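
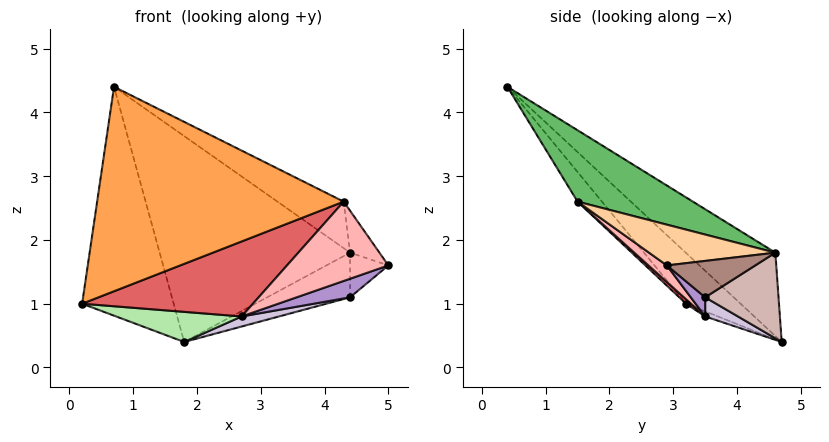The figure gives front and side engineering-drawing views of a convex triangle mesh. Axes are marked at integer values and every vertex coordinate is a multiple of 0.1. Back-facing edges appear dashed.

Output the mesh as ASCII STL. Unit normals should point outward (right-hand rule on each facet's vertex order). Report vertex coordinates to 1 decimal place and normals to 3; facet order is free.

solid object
 facet normal -0.403 0.676 0.616
  outer loop
   vertex 1.8 4.7 0.4
   vertex 0.2 3.2 1.0
   vertex 0.7 0.4 4.4
  endloop
 endfacet
 facet normal -0.324 0.688 0.650
  outer loop
   vertex 4.4 4.6 1.8
   vertex 1.8 4.7 0.4
   vertex 0.7 0.4 4.4
  endloop
 endfacet
 facet normal -0.077 -0.775 -0.627
  outer loop
   vertex 4.3 1.5 2.6
   vertex 0.7 0.4 4.4
   vertex 0.2 3.2 1.0
  endloop
 endfacet
 facet normal 0.689 0.160 0.707
  outer loop
   vertex 4.3 1.5 2.6
   vertex 5.0 2.9 1.6
   vertex 4.4 4.6 1.8
  endloop
 endfacet
 facet normal 0.382 0.219 0.898
  outer loop
   vertex 4.3 1.5 2.6
   vertex 4.4 4.6 1.8
   vertex 0.7 0.4 4.4
  endloop
 endfacet
 facet normal -0.034 -0.339 -0.940
  outer loop
   vertex 2.7 3.5 0.8
   vertex 0.2 3.2 1.0
   vertex 1.8 4.7 0.4
  endloop
 endfacet
 facet normal 0.019 -0.660 -0.751
  outer loop
   vertex 2.7 3.5 0.8
   vertex 4.3 1.5 2.6
   vertex 0.2 3.2 1.0
  endloop
 endfacet
 facet normal 0.112 -0.614 -0.781
  outer loop
   vertex 2.7 3.5 0.8
   vertex 5.0 2.9 1.6
   vertex 4.3 1.5 2.6
  endloop
 endfacet
 facet normal 0.146 -0.543 -0.827
  outer loop
   vertex 4.4 3.5 1.1
   vertex 5.0 2.9 1.6
   vertex 2.7 3.5 0.8
  endloop
 endfacet
 facet normal 0.170 -0.194 -0.966
  outer loop
   vertex 4.4 3.5 1.1
   vertex 2.7 3.5 0.8
   vertex 1.8 4.7 0.4
  endloop
 endfacet
 facet normal 0.778 0.337 -0.530
  outer loop
   vertex 4.4 3.5 1.1
   vertex 4.4 4.6 1.8
   vertex 5.0 2.9 1.6
  endloop
 endfacet
 facet normal 0.429 0.485 -0.762
  outer loop
   vertex 4.4 3.5 1.1
   vertex 1.8 4.7 0.4
   vertex 4.4 4.6 1.8
  endloop
 endfacet
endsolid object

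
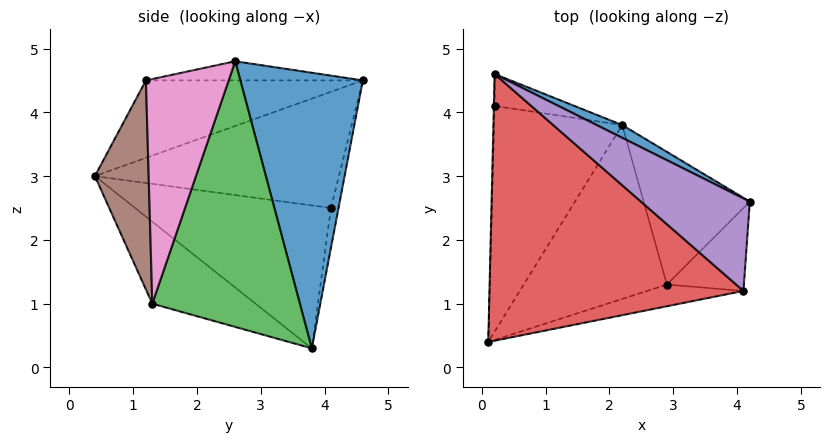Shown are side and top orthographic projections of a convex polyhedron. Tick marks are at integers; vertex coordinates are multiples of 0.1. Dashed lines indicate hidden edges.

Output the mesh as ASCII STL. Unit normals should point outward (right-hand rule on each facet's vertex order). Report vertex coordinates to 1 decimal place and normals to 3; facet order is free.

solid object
 facet normal 0.444 0.895 0.041
  outer loop
   vertex 2.2 3.8 0.3
   vertex 0.2 4.6 4.5
   vertex 4.2 2.6 4.8
  endloop
 endfacet
 facet normal -0.464 -0.357 -0.811
  outer loop
   vertex 2.9 1.3 1.0
   vertex 0.1 0.4 3.0
   vertex 2.2 3.8 0.3
  endloop
 endfacet
 facet normal 0.917 0.154 -0.367
  outer loop
   vertex 2.9 1.3 1.0
   vertex 2.2 3.8 0.3
   vertex 4.2 2.6 4.8
  endloop
 endfacet
 facet normal -0.277 -0.317 0.907
  outer loop
   vertex 4.1 1.2 4.5
   vertex 0.2 4.6 4.5
   vertex 0.1 0.4 3.0
  endloop
 endfacet
 facet normal -0.170 -0.195 0.966
  outer loop
   vertex 4.1 1.2 4.5
   vertex 4.2 2.6 4.8
   vertex 0.2 4.6 4.5
  endloop
 endfacet
 facet normal 0.234 -0.966 -0.108
  outer loop
   vertex 4.1 1.2 4.5
   vertex 0.1 0.4 3.0
   vertex 2.9 1.3 1.0
  endloop
 endfacet
 facet normal 0.946 0.002 -0.324
  outer loop
   vertex 4.1 1.2 4.5
   vertex 2.9 1.3 1.0
   vertex 4.2 2.6 4.8
  endloop
 endfacet
 facet normal -1.000 0.026 -0.007
  outer loop
   vertex 0.2 4.1 2.5
   vertex 0.1 0.4 3.0
   vertex 0.2 4.6 4.5
  endloop
 endfacet
 facet normal -0.743 -0.070 -0.666
  outer loop
   vertex 0.2 4.1 2.5
   vertex 2.2 3.8 0.3
   vertex 0.1 0.4 3.0
  endloop
 endfacet
 facet normal -0.120 0.963 -0.241
  outer loop
   vertex 0.2 4.1 2.5
   vertex 0.2 4.6 4.5
   vertex 2.2 3.8 0.3
  endloop
 endfacet
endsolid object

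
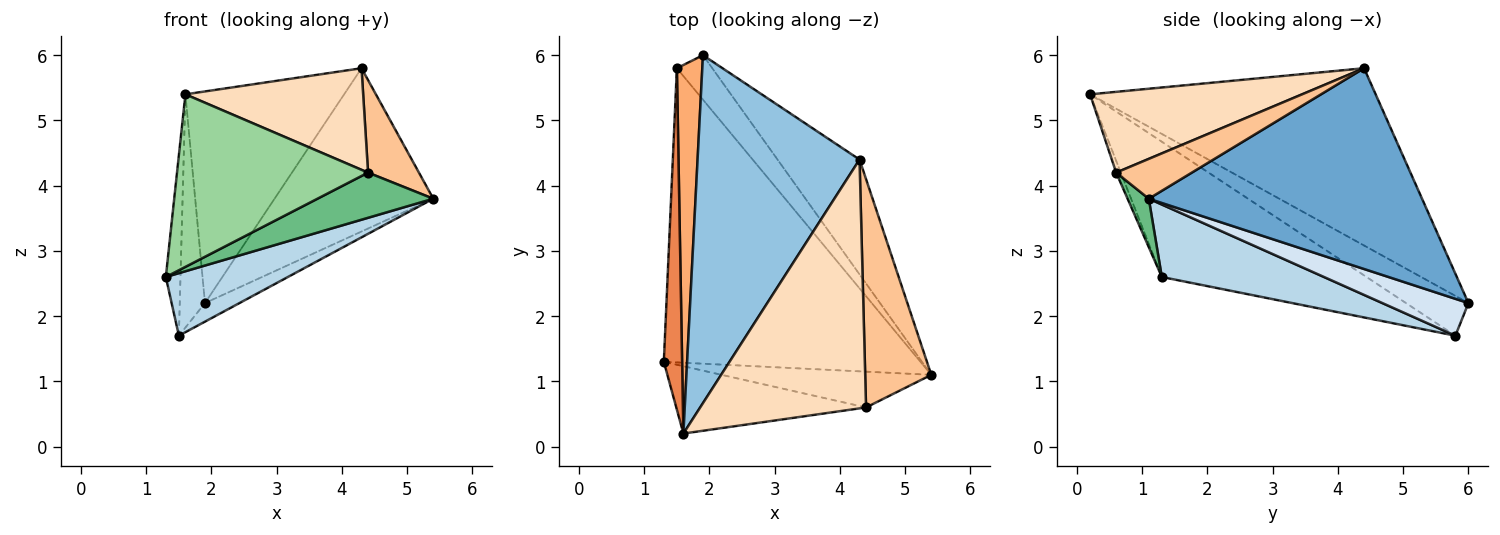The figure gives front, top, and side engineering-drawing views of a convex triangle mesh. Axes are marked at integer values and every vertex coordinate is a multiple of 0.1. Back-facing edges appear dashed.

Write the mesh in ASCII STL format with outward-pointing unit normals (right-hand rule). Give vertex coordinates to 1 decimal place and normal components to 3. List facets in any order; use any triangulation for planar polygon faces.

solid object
 facet normal 0.815 0.474 -0.333
  outer loop
   vertex 4.3 4.4 5.8
   vertex 5.4 1.1 3.8
   vertex 1.9 6.0 2.2
  endloop
 endfacet
 facet normal -0.683 0.380 0.624
  outer loop
   vertex 1.6 0.2 5.4
   vertex 4.3 4.4 5.8
   vertex 1.9 6.0 2.2
  endloop
 endfacet
 facet normal 0.266 -0.200 -0.943
  outer loop
   vertex 1.5 5.8 1.7
   vertex 5.4 1.1 3.8
   vertex 1.3 1.3 2.6
  endloop
 endfacet
 facet normal 0.693 0.278 -0.665
  outer loop
   vertex 1.5 5.8 1.7
   vertex 1.9 6.0 2.2
   vertex 5.4 1.1 3.8
  endloop
 endfacet
 facet normal -0.989 0.071 0.134
  outer loop
   vertex 1.5 5.8 1.7
   vertex 1.3 1.3 2.6
   vertex 1.6 0.2 5.4
  endloop
 endfacet
 facet normal -0.798 0.322 0.509
  outer loop
   vertex 1.5 5.8 1.7
   vertex 1.6 0.2 5.4
   vertex 1.9 6.0 2.2
  endloop
 endfacet
 facet normal 0.488 -0.328 0.809
  outer loop
   vertex 4.4 0.6 4.2
   vertex 5.4 1.1 3.8
   vertex 4.3 4.4 5.8
  endloop
 endfacet
 facet normal 0.411 -0.345 0.844
  outer loop
   vertex 4.4 0.6 4.2
   vertex 4.3 4.4 5.8
   vertex 1.6 0.2 5.4
  endloop
 endfacet
 facet normal 0.142 -0.776 -0.615
  outer loop
   vertex 4.4 0.6 4.2
   vertex 1.3 1.3 2.6
   vertex 5.4 1.1 3.8
  endloop
 endfacet
 facet normal -0.023 -0.931 -0.363
  outer loop
   vertex 4.4 0.6 4.2
   vertex 1.6 0.2 5.4
   vertex 1.3 1.3 2.6
  endloop
 endfacet
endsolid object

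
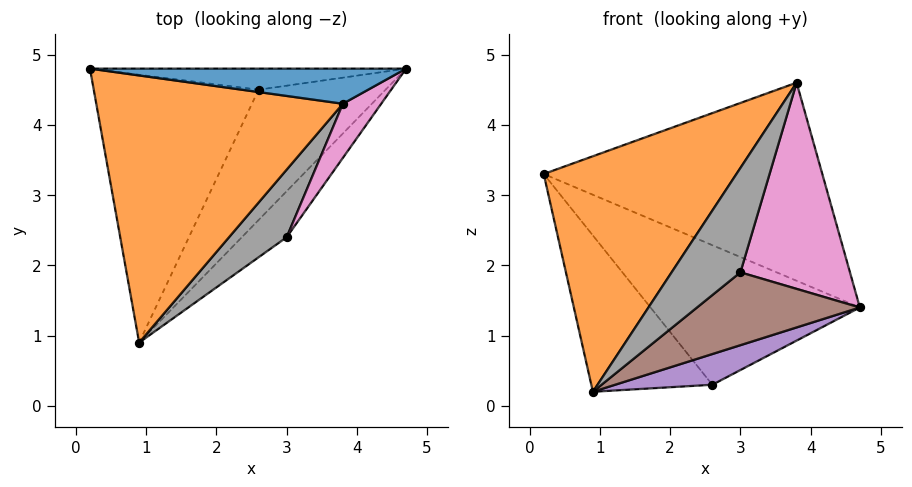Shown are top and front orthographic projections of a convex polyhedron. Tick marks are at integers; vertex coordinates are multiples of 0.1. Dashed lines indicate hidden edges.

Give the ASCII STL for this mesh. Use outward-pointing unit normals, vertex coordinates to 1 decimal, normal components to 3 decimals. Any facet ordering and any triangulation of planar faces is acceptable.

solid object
 facet normal 0.074 0.982 0.174
  outer loop
   vertex 3.8 4.3 4.6
   vertex 4.7 4.8 1.4
   vertex 0.2 4.8 3.3
  endloop
 endfacet
 facet normal -0.341 -0.622 0.705
  outer loop
   vertex 3.8 4.3 4.6
   vertex 0.2 4.8 3.3
   vertex 0.9 0.9 0.2
  endloop
 endfacet
 facet normal -0.063 0.987 -0.149
  outer loop
   vertex 2.6 4.5 0.3
   vertex 0.2 4.8 3.3
   vertex 4.7 4.8 1.4
  endloop
 endfacet
 facet normal -0.713 0.353 -0.606
  outer loop
   vertex 2.6 4.5 0.3
   vertex 0.9 0.9 0.2
   vertex 0.2 4.8 3.3
  endloop
 endfacet
 facet normal 0.477 -0.201 -0.856
  outer loop
   vertex 2.6 4.5 0.3
   vertex 4.7 4.8 1.4
   vertex 0.9 0.9 0.2
  endloop
 endfacet
 facet normal 0.720 -0.587 -0.371
  outer loop
   vertex 3.0 2.4 1.9
   vertex 0.9 0.9 0.2
   vertex 4.7 4.8 1.4
  endloop
 endfacet
 facet normal 0.821 -0.552 0.145
  outer loop
   vertex 3.0 2.4 1.9
   vertex 4.7 4.8 1.4
   vertex 3.8 4.3 4.6
  endloop
 endfacet
 facet normal 0.158 -0.829 0.537
  outer loop
   vertex 3.0 2.4 1.9
   vertex 3.8 4.3 4.6
   vertex 0.9 0.9 0.2
  endloop
 endfacet
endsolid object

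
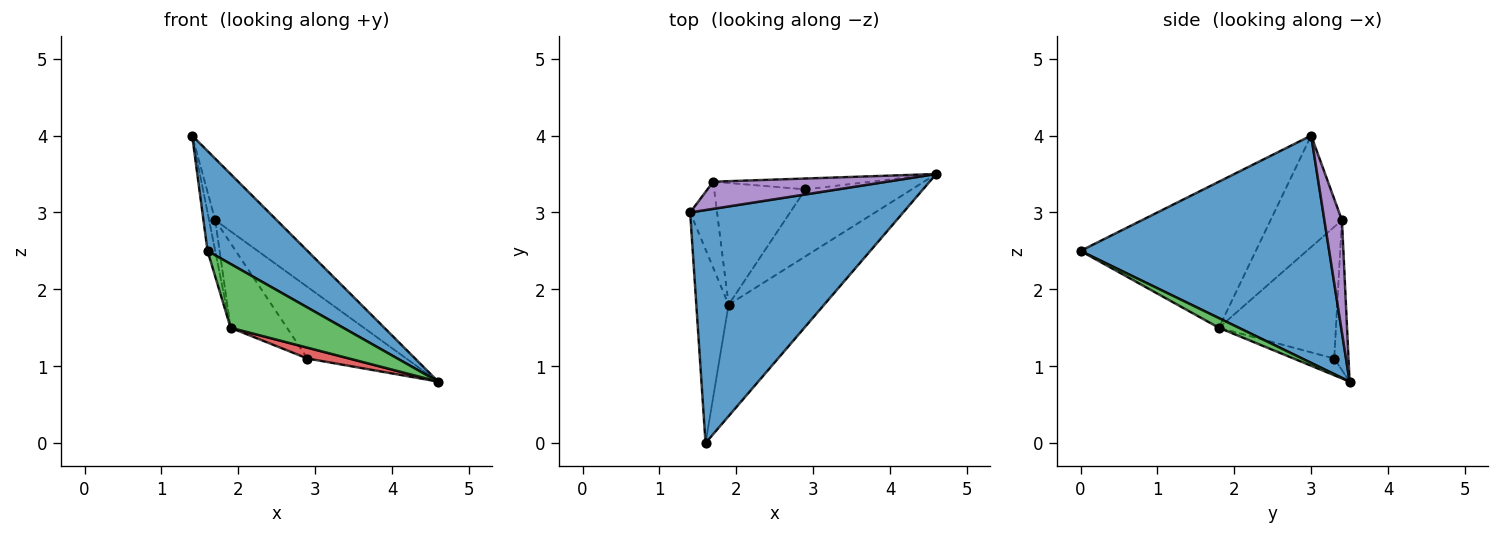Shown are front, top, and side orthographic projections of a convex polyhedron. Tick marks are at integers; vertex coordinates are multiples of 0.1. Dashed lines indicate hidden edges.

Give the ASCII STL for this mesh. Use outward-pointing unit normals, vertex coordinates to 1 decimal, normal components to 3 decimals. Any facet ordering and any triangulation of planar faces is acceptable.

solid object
 facet normal 0.700 -0.281 0.656
  outer loop
   vertex 1.6 0.0 2.5
   vertex 4.6 3.5 0.8
   vertex 1.4 3.0 4.0
  endloop
 endfacet
 facet normal -0.976 0.043 -0.216
  outer loop
   vertex 1.9 1.8 1.5
   vertex 1.6 0.0 2.5
   vertex 1.4 3.0 4.0
  endloop
 endfacet
 facet normal 0.087 -0.495 -0.865
  outer loop
   vertex 1.9 1.8 1.5
   vertex 4.6 3.5 0.8
   vertex 1.6 0.0 2.5
  endloop
 endfacet
 facet normal -0.154 -0.158 -0.975
  outer loop
   vertex 2.9 3.3 1.1
   vertex 4.6 3.5 0.8
   vertex 1.9 1.8 1.5
  endloop
 endfacet
 facet normal 0.252 0.885 0.391
  outer loop
   vertex 1.7 3.4 2.9
   vertex 1.4 3.0 4.0
   vertex 4.6 3.5 0.8
  endloop
 endfacet
 facet normal -0.141 0.979 -0.149
  outer loop
   vertex 1.7 3.4 2.9
   vertex 4.6 3.5 0.8
   vertex 2.9 3.3 1.1
  endloop
 endfacet
 facet normal -0.969 0.084 -0.234
  outer loop
   vertex 1.7 3.4 2.9
   vertex 1.9 1.8 1.5
   vertex 1.4 3.0 4.0
  endloop
 endfacet
 facet normal -0.764 0.368 -0.530
  outer loop
   vertex 1.7 3.4 2.9
   vertex 2.9 3.3 1.1
   vertex 1.9 1.8 1.5
  endloop
 endfacet
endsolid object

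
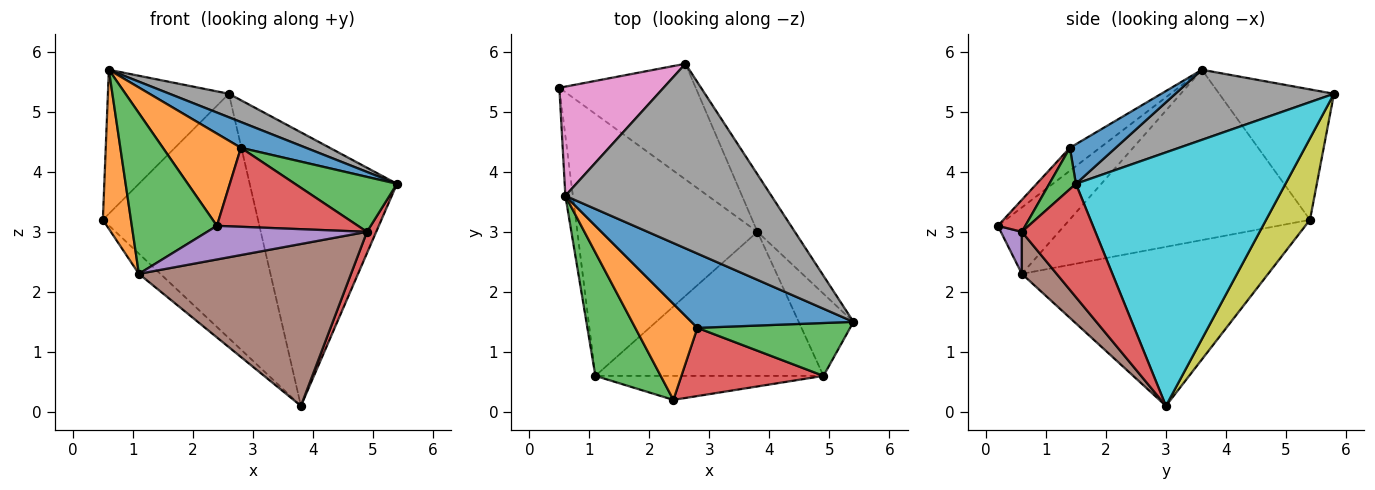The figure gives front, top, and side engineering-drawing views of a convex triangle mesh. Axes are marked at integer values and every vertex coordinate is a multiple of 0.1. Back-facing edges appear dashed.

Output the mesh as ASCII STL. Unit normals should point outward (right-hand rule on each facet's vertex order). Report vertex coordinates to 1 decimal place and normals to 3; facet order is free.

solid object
 facet normal -0.661 0.058 -0.748
  outer loop
   vertex 1.1 0.6 2.3
   vertex 0.5 5.4 3.2
   vertex 3.8 3.0 0.1
  endloop
 endfacet
 facet normal -0.992 -0.116 -0.044
  outer loop
   vertex 1.1 0.6 2.3
   vertex 0.6 3.6 5.7
   vertex 0.5 5.4 3.2
  endloop
 endfacet
 facet normal -0.526 -0.675 0.518
  outer loop
   vertex 1.1 0.6 2.3
   vertex 2.4 0.2 3.1
   vertex 0.6 3.6 5.7
  endloop
 endfacet
 facet normal 0.895 -0.113 -0.432
  outer loop
   vertex 4.9 0.6 3.0
   vertex 3.8 3.0 0.1
   vertex 5.4 1.5 3.8
  endloop
 endfacet
 facet normal 0.106 -0.809 -0.578
  outer loop
   vertex 4.9 0.6 3.0
   vertex 2.4 0.2 3.1
   vertex 1.1 0.6 2.3
  endloop
 endfacet
 facet normal 0.122 -0.742 -0.660
  outer loop
   vertex 4.9 0.6 3.0
   vertex 1.1 0.6 2.3
   vertex 3.8 3.0 0.1
  endloop
 endfacet
 facet normal -0.603 0.636 0.482
  outer loop
   vertex 2.6 5.8 5.3
   vertex 0.5 5.4 3.2
   vertex 0.6 3.6 5.7
  endloop
 endfacet
 facet normal 0.320 -0.120 0.940
  outer loop
   vertex 2.6 5.8 5.3
   vertex 0.6 3.6 5.7
   vertex 5.4 1.5 3.8
  endloop
 endfacet
 facet normal 0.248 0.876 -0.414
  outer loop
   vertex 2.6 5.8 5.3
   vertex 3.8 3.0 0.1
   vertex 0.5 5.4 3.2
  endloop
 endfacet
 facet normal 0.812 0.571 -0.120
  outer loop
   vertex 2.6 5.8 5.3
   vertex 5.4 1.5 3.8
   vertex 3.8 3.0 0.1
  endloop
 endfacet
 facet normal 0.225 -0.319 0.921
  outer loop
   vertex 2.8 1.4 4.4
   vertex 5.4 1.5 3.8
   vertex 0.6 3.6 5.7
  endloop
 endfacet
 facet normal -0.257 -0.669 0.697
  outer loop
   vertex 2.8 1.4 4.4
   vertex 0.6 3.6 5.7
   vertex 2.4 0.2 3.1
  endloop
 endfacet
 facet normal 0.184 -0.708 0.681
  outer loop
   vertex 2.8 1.4 4.4
   vertex 4.9 0.6 3.0
   vertex 5.4 1.5 3.8
  endloop
 endfacet
 facet normal 0.146 -0.749 0.646
  outer loop
   vertex 2.8 1.4 4.4
   vertex 2.4 0.2 3.1
   vertex 4.9 0.6 3.0
  endloop
 endfacet
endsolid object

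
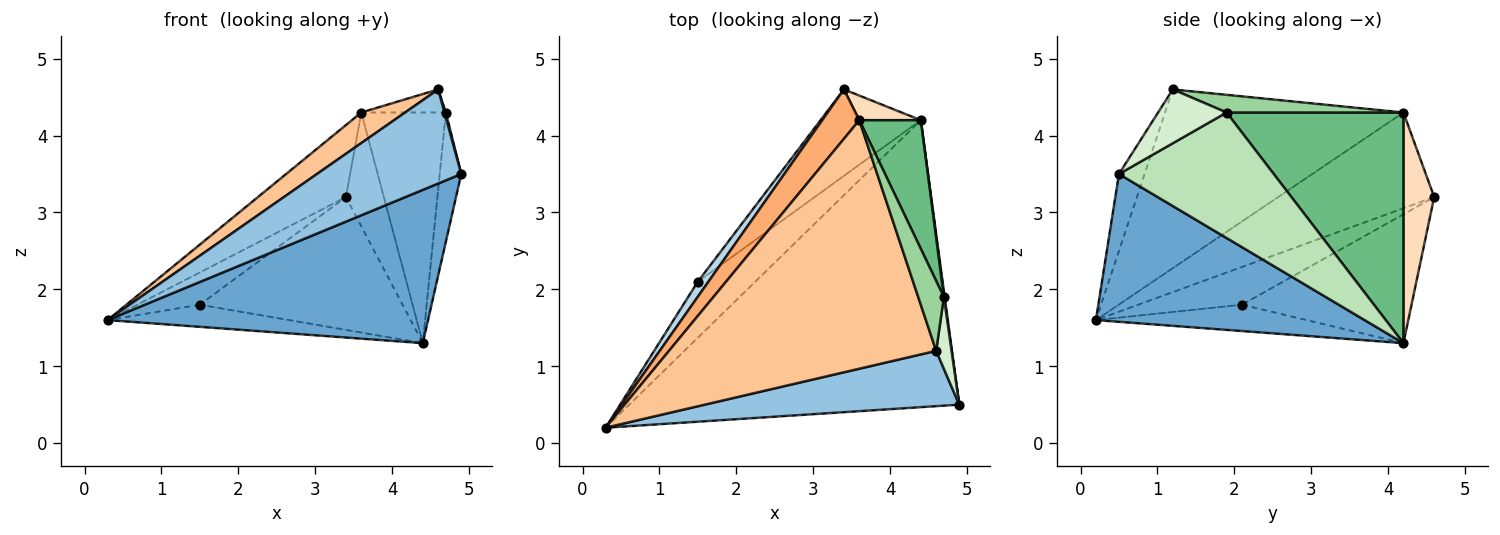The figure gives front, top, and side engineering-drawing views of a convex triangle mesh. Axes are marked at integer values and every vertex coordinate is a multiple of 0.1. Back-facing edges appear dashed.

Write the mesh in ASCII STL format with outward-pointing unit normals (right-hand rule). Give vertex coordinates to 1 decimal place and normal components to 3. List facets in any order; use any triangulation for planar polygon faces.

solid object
 facet normal 0.367 -0.438 -0.820
  outer loop
   vertex 4.4 4.2 1.3
   vertex 4.9 0.5 3.5
   vertex 0.3 0.2 1.6
  endloop
 endfacet
 facet normal -0.151 -0.852 0.501
  outer loop
   vertex 4.6 1.2 4.6
   vertex 0.3 0.2 1.6
   vertex 4.9 0.5 3.5
  endloop
 endfacet
 facet normal -0.833 0.501 0.235
  outer loop
   vertex 1.5 2.1 1.8
   vertex 0.3 0.2 1.6
   vertex 3.4 4.6 3.2
  endloop
 endfacet
 facet normal -0.392 0.338 -0.856
  outer loop
   vertex 1.5 2.1 1.8
   vertex 4.4 4.2 1.3
   vertex 0.3 0.2 1.6
  endloop
 endfacet
 facet normal -0.574 0.686 -0.447
  outer loop
   vertex 1.5 2.1 1.8
   vertex 3.4 4.6 3.2
   vertex 4.4 4.2 1.3
  endloop
 endfacet
 facet normal -0.825 0.465 0.319
  outer loop
   vertex 3.6 4.2 4.3
   vertex 3.4 4.6 3.2
   vertex 0.3 0.2 1.6
  endloop
 endfacet
 facet normal -0.553 -0.102 0.827
  outer loop
   vertex 3.6 4.2 4.3
   vertex 0.3 0.2 1.6
   vertex 4.6 1.2 4.6
  endloop
 endfacet
 facet normal 0.621 0.766 0.166
  outer loop
   vertex 3.6 4.2 4.3
   vertex 4.4 4.2 1.3
   vertex 3.4 4.6 3.2
  endloop
 endfacet
 facet normal 0.877 0.419 0.234
  outer loop
   vertex 4.7 1.9 4.3
   vertex 4.4 4.2 1.3
   vertex 3.6 4.2 4.3
  endloop
 endfacet
 facet normal 0.548 0.262 0.794
  outer loop
   vertex 4.7 1.9 4.3
   vertex 3.6 4.2 4.3
   vertex 4.6 1.2 4.6
  endloop
 endfacet
 facet normal 0.990 0.138 0.007
  outer loop
   vertex 4.7 1.9 4.3
   vertex 4.9 0.5 3.5
   vertex 4.4 4.2 1.3
  endloop
 endfacet
 facet normal 0.961 -0.020 0.275
  outer loop
   vertex 4.7 1.9 4.3
   vertex 4.6 1.2 4.6
   vertex 4.9 0.5 3.5
  endloop
 endfacet
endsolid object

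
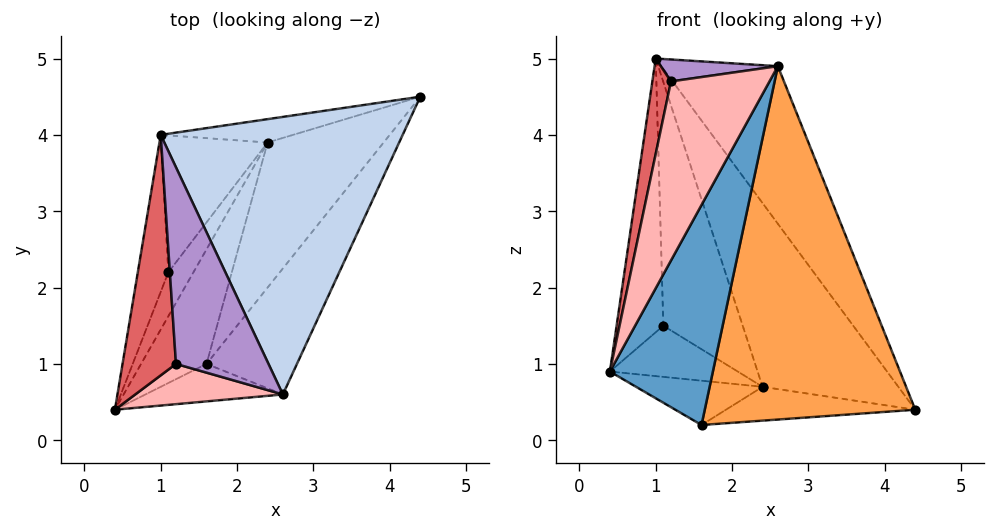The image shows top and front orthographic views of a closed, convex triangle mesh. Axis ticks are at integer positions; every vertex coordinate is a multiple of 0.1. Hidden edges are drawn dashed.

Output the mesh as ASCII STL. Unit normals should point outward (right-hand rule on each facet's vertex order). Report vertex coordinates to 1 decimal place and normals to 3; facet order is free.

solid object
 facet normal 0.367 -0.917 -0.156
  outer loop
   vertex 2.6 0.6 4.9
   vertex 0.4 0.4 0.9
   vertex 1.6 1.0 0.2
  endloop
 endfacet
 facet normal 0.741 0.332 0.584
  outer loop
   vertex 2.6 0.6 4.9
   vertex 4.4 4.5 0.4
   vertex 1.0 4.0 5.0
  endloop
 endfacet
 facet normal 0.769 -0.603 -0.215
  outer loop
   vertex 2.6 0.6 4.9
   vertex 1.6 1.0 0.2
   vertex 4.4 4.5 0.4
  endloop
 endfacet
 facet normal -0.302 0.946 -0.120
  outer loop
   vertex 2.4 3.9 0.7
   vertex 1.0 4.0 5.0
   vertex 4.4 4.5 0.4
  endloop
 endfacet
 facet normal -0.587 0.292 -0.755
  outer loop
   vertex 2.4 3.9 0.7
   vertex 1.6 1.0 0.2
   vertex 0.4 0.4 0.9
  endloop
 endfacet
 facet normal -0.209 0.222 -0.952
  outer loop
   vertex 2.4 3.9 0.7
   vertex 4.4 4.5 0.4
   vertex 1.6 1.0 0.2
  endloop
 endfacet
 facet normal -0.972 -0.087 0.218
  outer loop
   vertex 1.2 1.0 4.7
   vertex 1.0 4.0 5.0
   vertex 0.4 0.4 0.9
  endloop
 endfacet
 facet normal -0.296 -0.932 0.209
  outer loop
   vertex 1.2 1.0 4.7
   vertex 0.4 0.4 0.9
   vertex 2.6 0.6 4.9
  endloop
 endfacet
 facet normal -0.171 -0.109 0.979
  outer loop
   vertex 1.2 1.0 4.7
   vertex 2.6 0.6 4.9
   vertex 1.0 4.0 5.0
  endloop
 endfacet
 facet normal -0.875 0.421 -0.241
  outer loop
   vertex 1.1 2.2 1.5
   vertex 0.4 0.4 0.9
   vertex 1.0 4.0 5.0
  endloop
 endfacet
 facet normal -0.812 0.443 -0.380
  outer loop
   vertex 1.1 2.2 1.5
   vertex 2.4 3.9 0.7
   vertex 0.4 0.4 0.9
  endloop
 endfacet
 facet normal -0.822 0.497 -0.279
  outer loop
   vertex 1.1 2.2 1.5
   vertex 1.0 4.0 5.0
   vertex 2.4 3.9 0.7
  endloop
 endfacet
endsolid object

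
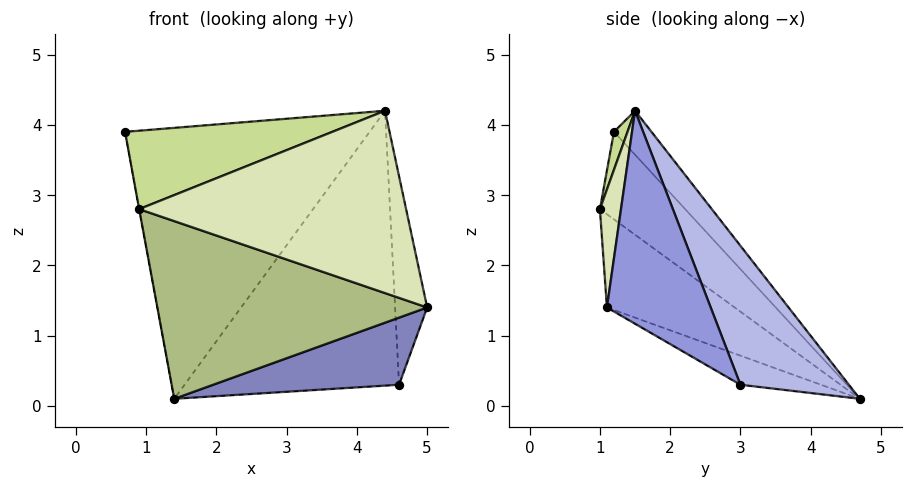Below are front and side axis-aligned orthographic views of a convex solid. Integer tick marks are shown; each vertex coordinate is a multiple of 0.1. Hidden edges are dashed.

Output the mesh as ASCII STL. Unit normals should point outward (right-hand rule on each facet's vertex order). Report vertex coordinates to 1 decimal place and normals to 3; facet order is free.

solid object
 facet normal -0.114 0.741 0.662
  outer loop
   vertex 4.4 1.5 4.2
   vertex 1.4 4.7 0.1
   vertex 0.7 1.2 3.9
  endloop
 endfacet
 facet normal -0.227 -0.523 -0.821
  outer loop
   vertex 4.6 3.0 0.3
   vertex 5.0 1.1 1.4
   vertex 1.4 4.7 0.1
  endloop
 endfacet
 facet normal 0.943 0.291 0.160
  outer loop
   vertex 4.6 3.0 0.3
   vertex 4.4 1.5 4.2
   vertex 5.0 1.1 1.4
  endloop
 endfacet
 facet normal 0.424 0.838 0.344
  outer loop
   vertex 4.6 3.0 0.3
   vertex 1.4 4.7 0.1
   vertex 4.4 1.5 4.2
  endloop
 endfacet
 facet normal -0.984 0.002 -0.179
  outer loop
   vertex 0.9 1.0 2.8
   vertex 0.7 1.2 3.9
   vertex 1.4 4.7 0.1
  endloop
 endfacet
 facet normal -0.259 -0.546 -0.797
  outer loop
   vertex 0.9 1.0 2.8
   vertex 1.4 4.7 0.1
   vertex 5.0 1.1 1.4
  endloop
 endfacet
 facet normal 0.064 -0.980 0.190
  outer loop
   vertex 0.9 1.0 2.8
   vertex 4.4 1.5 4.2
   vertex 0.7 1.2 3.9
  endloop
 endfacet
 facet normal 0.078 -0.984 0.157
  outer loop
   vertex 0.9 1.0 2.8
   vertex 5.0 1.1 1.4
   vertex 4.4 1.5 4.2
  endloop
 endfacet
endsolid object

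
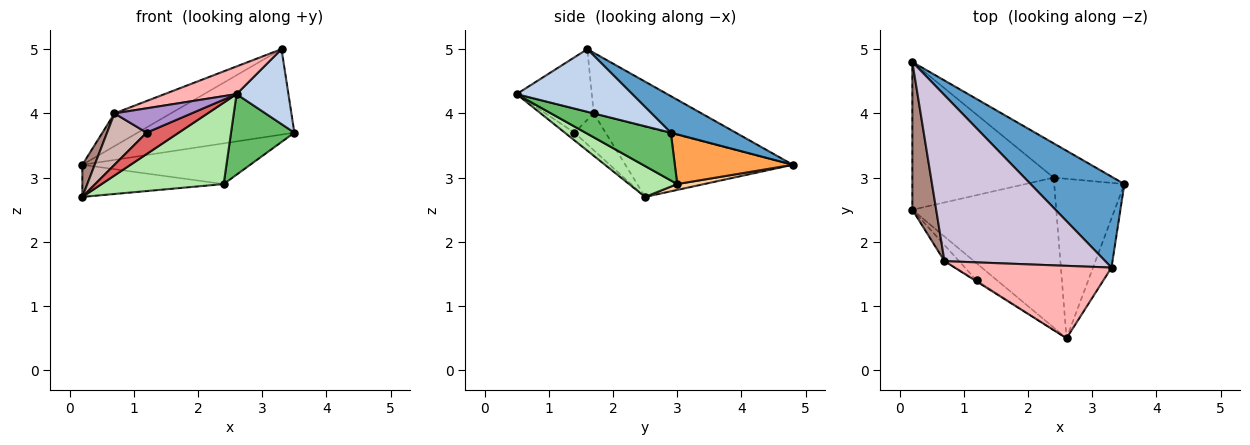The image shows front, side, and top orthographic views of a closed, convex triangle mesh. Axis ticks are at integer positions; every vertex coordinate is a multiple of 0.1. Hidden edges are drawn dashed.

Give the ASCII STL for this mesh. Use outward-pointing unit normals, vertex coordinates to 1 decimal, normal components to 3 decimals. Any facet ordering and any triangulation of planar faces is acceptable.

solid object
 facet normal 0.273 0.659 0.701
  outer loop
   vertex 3.3 1.6 5.0
   vertex 3.5 2.9 3.7
   vertex 0.2 4.8 3.2
  endloop
 endfacet
 facet normal 0.881 -0.395 -0.260
  outer loop
   vertex 3.3 1.6 5.0
   vertex 2.6 0.5 4.3
   vertex 3.5 2.9 3.7
  endloop
 endfacet
 facet normal 0.474 0.674 -0.567
  outer loop
   vertex 2.4 3.0 2.9
   vertex 0.2 4.8 3.2
   vertex 3.5 2.9 3.7
  endloop
 endfacet
 facet normal 0.041 0.212 -0.976
  outer loop
   vertex 2.4 3.0 2.9
   vertex 0.2 2.5 2.7
   vertex 0.2 4.8 3.2
  endloop
 endfacet
 facet normal 0.520 -0.385 -0.763
  outer loop
   vertex 2.4 3.0 2.9
   vertex 3.5 2.9 3.7
   vertex 2.6 0.5 4.3
  endloop
 endfacet
 facet normal 0.185 -0.469 -0.864
  outer loop
   vertex 2.4 3.0 2.9
   vertex 2.6 0.5 4.3
   vertex 0.2 2.5 2.7
  endloop
 endfacet
 facet normal -0.228 -0.760 -0.608
  outer loop
   vertex 1.2 1.4 3.7
   vertex 0.2 2.5 2.7
   vertex 2.6 0.5 4.3
  endloop
 endfacet
 facet normal -0.349 -0.335 0.875
  outer loop
   vertex 0.7 1.7 4.0
   vertex 2.6 0.5 4.3
   vertex 3.3 1.6 5.0
  endloop
 endfacet
 facet normal -0.530 -0.847 -0.035
  outer loop
   vertex 0.7 1.7 4.0
   vertex 1.2 1.4 3.7
   vertex 2.6 0.5 4.3
  endloop
 endfacet
 facet normal -0.347 0.182 0.920
  outer loop
   vertex 0.7 1.7 4.0
   vertex 3.3 1.6 5.0
   vertex 0.2 4.8 3.2
  endloop
 endfacet
 facet normal -0.945 -0.070 0.320
  outer loop
   vertex 0.7 1.7 4.0
   vertex 0.2 4.8 3.2
   vertex 0.2 2.5 2.7
  endloop
 endfacet
 facet normal -0.601 -0.763 -0.238
  outer loop
   vertex 0.7 1.7 4.0
   vertex 0.2 2.5 2.7
   vertex 1.2 1.4 3.7
  endloop
 endfacet
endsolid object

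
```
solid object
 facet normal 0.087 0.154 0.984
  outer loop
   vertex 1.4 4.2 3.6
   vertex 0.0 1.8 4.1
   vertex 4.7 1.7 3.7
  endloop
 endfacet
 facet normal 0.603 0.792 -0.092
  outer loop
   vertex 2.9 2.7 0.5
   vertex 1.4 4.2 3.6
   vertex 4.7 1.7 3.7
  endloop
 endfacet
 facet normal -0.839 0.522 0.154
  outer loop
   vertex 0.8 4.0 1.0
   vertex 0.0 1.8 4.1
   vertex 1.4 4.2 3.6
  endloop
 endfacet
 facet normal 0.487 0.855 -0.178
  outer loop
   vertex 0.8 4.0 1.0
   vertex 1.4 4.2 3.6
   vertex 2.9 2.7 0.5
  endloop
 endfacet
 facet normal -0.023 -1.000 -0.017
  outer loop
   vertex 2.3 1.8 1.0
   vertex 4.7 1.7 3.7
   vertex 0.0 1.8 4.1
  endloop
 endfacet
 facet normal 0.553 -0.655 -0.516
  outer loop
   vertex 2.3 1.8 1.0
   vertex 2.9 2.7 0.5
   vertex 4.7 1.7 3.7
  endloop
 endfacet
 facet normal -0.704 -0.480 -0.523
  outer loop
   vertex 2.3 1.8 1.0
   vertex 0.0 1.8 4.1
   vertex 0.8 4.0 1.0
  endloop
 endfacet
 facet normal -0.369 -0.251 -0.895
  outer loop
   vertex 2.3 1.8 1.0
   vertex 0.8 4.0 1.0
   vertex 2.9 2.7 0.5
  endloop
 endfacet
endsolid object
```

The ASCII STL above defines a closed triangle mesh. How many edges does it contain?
12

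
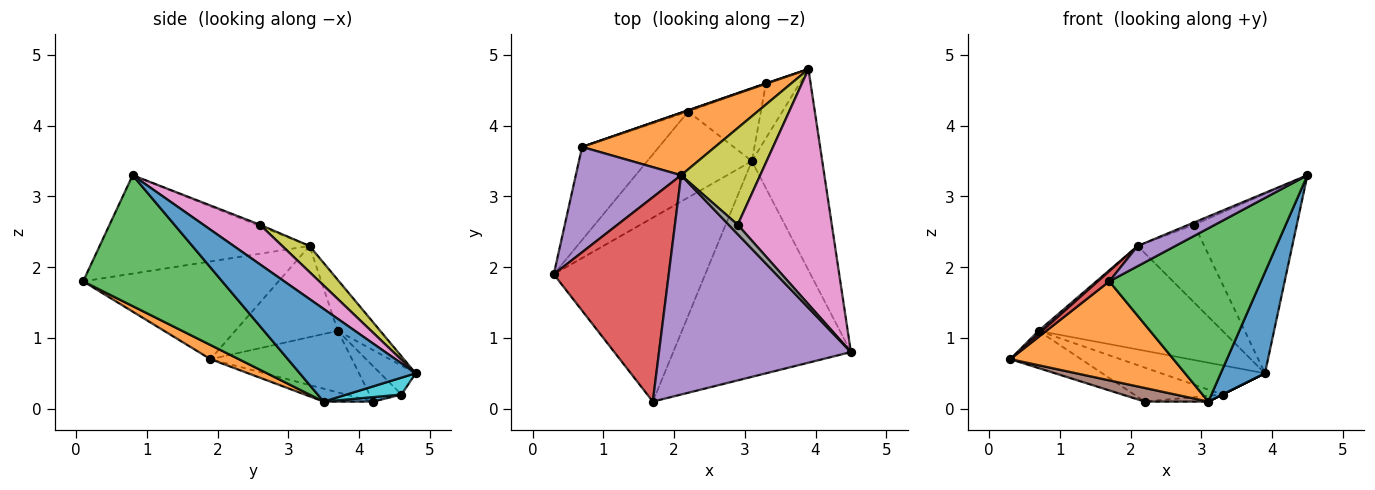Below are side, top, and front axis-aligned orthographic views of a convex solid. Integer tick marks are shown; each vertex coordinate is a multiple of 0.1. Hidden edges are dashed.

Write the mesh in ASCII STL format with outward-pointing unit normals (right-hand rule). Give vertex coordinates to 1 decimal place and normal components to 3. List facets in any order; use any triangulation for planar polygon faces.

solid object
 facet normal 0.762 -0.291 -0.579
  outer loop
   vertex 3.1 3.5 0.1
   vertex 3.9 4.8 0.5
   vertex 4.5 0.8 3.3
  endloop
 endfacet
 facet normal 0.082 -0.473 -0.878
  outer loop
   vertex 1.7 0.1 1.8
   vertex 0.3 1.9 0.7
   vertex 3.1 3.5 0.1
  endloop
 endfacet
 facet normal 0.498 -0.543 -0.676
  outer loop
   vertex 1.7 0.1 1.8
   vertex 3.1 3.5 0.1
   vertex 4.5 0.8 3.3
  endloop
 endfacet
 facet normal -0.647 -0.038 0.761
  outer loop
   vertex 1.7 0.1 1.8
   vertex 2.1 3.3 2.3
   vertex 0.3 1.9 0.7
  endloop
 endfacet
 facet normal -0.455 -0.082 0.887
  outer loop
   vertex 1.7 0.1 1.8
   vertex 4.5 0.8 3.3
   vertex 2.1 3.3 2.3
  endloop
 endfacet
 facet normal -0.121 -0.156 -0.980
  outer loop
   vertex 2.2 4.2 0.1
   vertex 3.1 3.5 0.1
   vertex 0.3 1.9 0.7
  endloop
 endfacet
 facet normal 0.317 0.575 0.754
  outer loop
   vertex 2.9 2.6 2.6
   vertex 4.5 0.8 3.3
   vertex 3.9 4.8 0.5
  endloop
 endfacet
 facet normal -0.150 0.240 0.959
  outer loop
   vertex 2.9 2.6 2.6
   vertex 2.1 3.3 2.3
   vertex 4.5 0.8 3.3
  endloop
 endfacet
 facet normal 0.248 0.607 0.755
  outer loop
   vertex 2.9 2.6 2.6
   vertex 3.9 4.8 0.5
   vertex 2.1 3.3 2.3
  endloop
 endfacet
 facet normal 0.447 0.000 -0.894
  outer loop
   vertex 3.3 4.6 0.2
   vertex 3.9 4.8 0.5
   vertex 3.1 3.5 0.1
  endloop
 endfacet
 facet normal 0.062 0.079 -0.995
  outer loop
   vertex 3.3 4.6 0.2
   vertex 3.1 3.5 0.1
   vertex 2.2 4.2 0.1
  endloop
 endfacet
 facet normal -0.194 0.840 0.506
  outer loop
   vertex 0.7 3.7 1.1
   vertex 2.1 3.3 2.3
   vertex 3.9 4.8 0.5
  endloop
 endfacet
 facet normal -0.323 0.946 0.014
  outer loop
   vertex 0.7 3.7 1.1
   vertex 3.9 4.8 0.5
   vertex 3.3 4.6 0.2
  endloop
 endfacet
 facet normal -0.338 0.940 -0.038
  outer loop
   vertex 0.7 3.7 1.1
   vertex 3.3 4.6 0.2
   vertex 2.2 4.2 0.1
  endloop
 endfacet
 facet normal -0.654 -0.023 0.756
  outer loop
   vertex 0.7 3.7 1.1
   vertex 0.3 1.9 0.7
   vertex 2.1 3.3 2.3
  endloop
 endfacet
 facet normal -0.596 0.298 -0.745
  outer loop
   vertex 0.7 3.7 1.1
   vertex 2.2 4.2 0.1
   vertex 0.3 1.9 0.7
  endloop
 endfacet
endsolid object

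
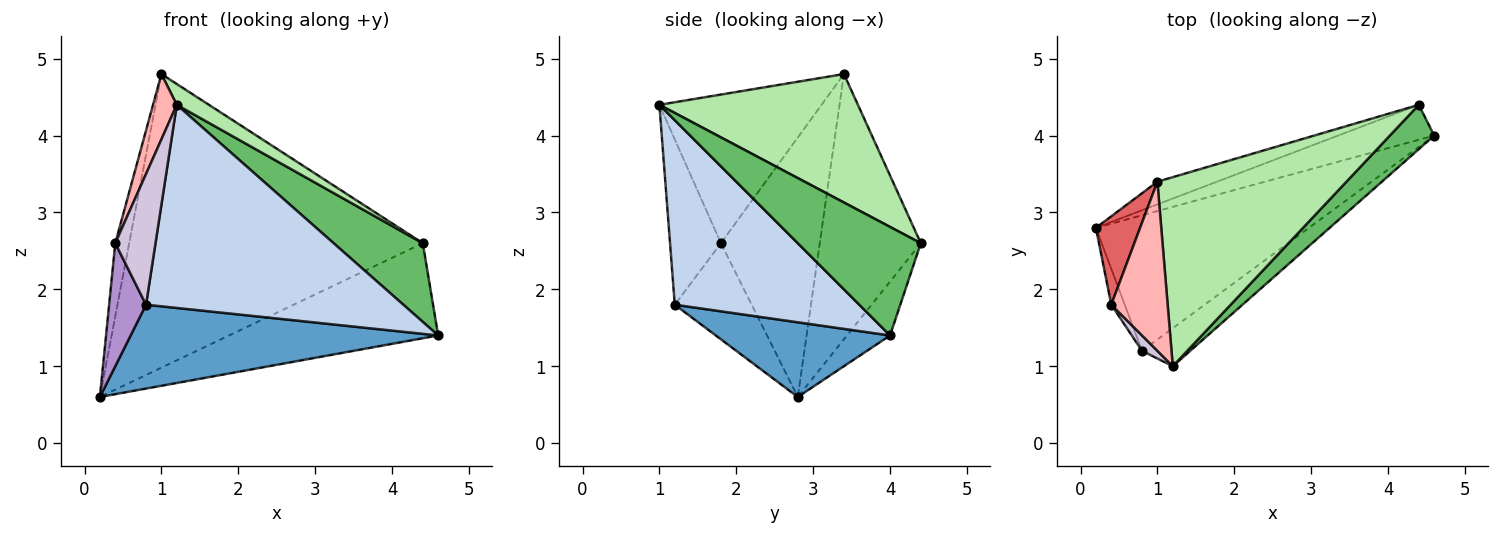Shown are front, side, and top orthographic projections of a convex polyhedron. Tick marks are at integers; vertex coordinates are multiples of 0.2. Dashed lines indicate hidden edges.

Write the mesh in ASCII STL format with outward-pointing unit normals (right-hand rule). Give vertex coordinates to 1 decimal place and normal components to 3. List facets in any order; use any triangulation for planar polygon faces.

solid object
 facet normal 0.286 -0.504 -0.815
  outer loop
   vertex 0.8 1.2 1.8
   vertex 0.2 2.8 0.6
   vertex 4.6 4.0 1.4
  endloop
 endfacet
 facet normal 0.576 -0.803 -0.150
  outer loop
   vertex 0.8 1.2 1.8
   vertex 4.6 4.0 1.4
   vertex 1.2 1.0 4.4
  endloop
 endfacet
 facet normal -0.190 0.922 -0.339
  outer loop
   vertex 4.4 4.4 2.6
   vertex 4.6 4.0 1.4
   vertex 0.2 2.8 0.6
  endloop
 endfacet
 facet normal -0.325 0.943 -0.073
  outer loop
   vertex 4.4 4.4 2.6
   vertex 0.2 2.8 0.6
   vertex 1.0 3.4 4.8
  endloop
 endfacet
 facet normal 0.769 -0.557 0.314
  outer loop
   vertex 4.4 4.4 2.6
   vertex 1.2 1.0 4.4
   vertex 4.6 4.0 1.4
  endloop
 endfacet
 facet normal 0.560 -0.091 0.824
  outer loop
   vertex 4.4 4.4 2.6
   vertex 1.0 3.4 4.8
   vertex 1.2 1.0 4.4
  endloop
 endfacet
 facet normal -0.976 0.137 0.166
  outer loop
   vertex 0.4 1.8 2.6
   vertex 1.0 3.4 4.8
   vertex 0.2 2.8 0.6
  endloop
 endfacet
 facet normal -0.926 -0.136 0.351
  outer loop
   vertex 0.4 1.8 2.6
   vertex 1.2 1.0 4.4
   vertex 1.0 3.4 4.8
  endloop
 endfacet
 facet normal -0.894 -0.429 -0.125
  outer loop
   vertex 0.4 1.8 2.6
   vertex 0.2 2.8 0.6
   vertex 0.8 1.2 1.8
  endloop
 endfacet
 facet normal -0.782 -0.619 0.073
  outer loop
   vertex 0.4 1.8 2.6
   vertex 0.8 1.2 1.8
   vertex 1.2 1.0 4.4
  endloop
 endfacet
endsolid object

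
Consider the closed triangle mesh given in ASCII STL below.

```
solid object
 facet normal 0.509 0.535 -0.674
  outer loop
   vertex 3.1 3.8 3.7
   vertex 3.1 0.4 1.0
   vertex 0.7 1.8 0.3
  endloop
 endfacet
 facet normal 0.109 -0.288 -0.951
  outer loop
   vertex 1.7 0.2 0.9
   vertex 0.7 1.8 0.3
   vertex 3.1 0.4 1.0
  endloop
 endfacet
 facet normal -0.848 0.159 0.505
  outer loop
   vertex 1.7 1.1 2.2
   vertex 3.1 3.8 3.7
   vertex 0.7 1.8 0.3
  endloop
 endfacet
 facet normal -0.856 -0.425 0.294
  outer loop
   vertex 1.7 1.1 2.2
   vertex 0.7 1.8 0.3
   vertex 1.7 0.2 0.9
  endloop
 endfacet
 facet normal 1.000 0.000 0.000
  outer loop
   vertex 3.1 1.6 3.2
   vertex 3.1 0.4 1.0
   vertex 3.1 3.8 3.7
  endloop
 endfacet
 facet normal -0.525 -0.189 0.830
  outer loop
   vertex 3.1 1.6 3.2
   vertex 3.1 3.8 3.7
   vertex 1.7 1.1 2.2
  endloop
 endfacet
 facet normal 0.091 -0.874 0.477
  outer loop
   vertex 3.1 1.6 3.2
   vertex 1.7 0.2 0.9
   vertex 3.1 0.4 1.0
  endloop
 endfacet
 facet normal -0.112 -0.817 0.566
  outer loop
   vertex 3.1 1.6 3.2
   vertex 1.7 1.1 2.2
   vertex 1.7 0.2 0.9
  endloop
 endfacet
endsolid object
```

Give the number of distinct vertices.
6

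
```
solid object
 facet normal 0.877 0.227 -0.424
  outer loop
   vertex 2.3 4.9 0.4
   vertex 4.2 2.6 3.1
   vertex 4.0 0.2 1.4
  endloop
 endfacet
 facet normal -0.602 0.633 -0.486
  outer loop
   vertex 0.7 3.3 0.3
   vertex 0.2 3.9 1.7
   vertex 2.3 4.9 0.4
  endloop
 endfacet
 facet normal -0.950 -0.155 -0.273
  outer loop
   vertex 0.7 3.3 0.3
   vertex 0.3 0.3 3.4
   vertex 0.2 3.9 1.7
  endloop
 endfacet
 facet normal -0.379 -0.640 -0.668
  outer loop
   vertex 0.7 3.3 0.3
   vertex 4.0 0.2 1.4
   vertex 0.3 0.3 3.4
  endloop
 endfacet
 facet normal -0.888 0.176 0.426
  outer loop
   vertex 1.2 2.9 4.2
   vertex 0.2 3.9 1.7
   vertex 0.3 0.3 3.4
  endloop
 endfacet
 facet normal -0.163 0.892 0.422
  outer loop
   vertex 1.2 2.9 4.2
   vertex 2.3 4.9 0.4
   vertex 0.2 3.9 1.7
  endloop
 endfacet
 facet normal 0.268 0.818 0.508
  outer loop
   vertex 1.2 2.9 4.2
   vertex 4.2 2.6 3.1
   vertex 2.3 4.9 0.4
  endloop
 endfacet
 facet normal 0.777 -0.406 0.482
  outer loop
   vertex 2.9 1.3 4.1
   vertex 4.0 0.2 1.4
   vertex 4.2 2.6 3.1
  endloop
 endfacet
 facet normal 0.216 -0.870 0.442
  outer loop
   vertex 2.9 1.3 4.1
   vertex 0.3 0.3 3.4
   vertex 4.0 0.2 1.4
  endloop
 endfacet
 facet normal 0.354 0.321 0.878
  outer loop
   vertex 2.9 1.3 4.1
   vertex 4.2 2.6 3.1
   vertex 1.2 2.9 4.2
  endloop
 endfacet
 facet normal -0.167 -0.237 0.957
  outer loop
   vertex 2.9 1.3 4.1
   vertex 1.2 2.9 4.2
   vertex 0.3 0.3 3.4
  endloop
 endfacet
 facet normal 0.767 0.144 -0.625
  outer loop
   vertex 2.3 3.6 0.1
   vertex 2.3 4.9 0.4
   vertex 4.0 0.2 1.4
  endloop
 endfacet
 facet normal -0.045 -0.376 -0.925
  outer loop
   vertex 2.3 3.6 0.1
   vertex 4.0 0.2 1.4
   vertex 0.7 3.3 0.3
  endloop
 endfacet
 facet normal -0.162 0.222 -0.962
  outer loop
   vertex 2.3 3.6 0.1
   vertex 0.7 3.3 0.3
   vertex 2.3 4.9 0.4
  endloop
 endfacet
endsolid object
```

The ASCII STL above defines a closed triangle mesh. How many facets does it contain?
14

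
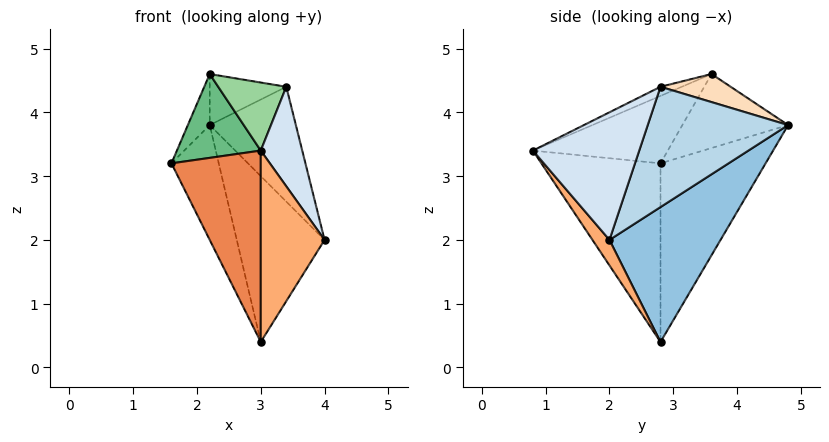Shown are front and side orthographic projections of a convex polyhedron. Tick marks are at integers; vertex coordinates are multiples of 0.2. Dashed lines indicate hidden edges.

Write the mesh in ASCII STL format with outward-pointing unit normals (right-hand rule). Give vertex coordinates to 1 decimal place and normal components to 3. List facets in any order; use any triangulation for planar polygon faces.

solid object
 facet normal -0.830 0.373 -0.415
  outer loop
   vertex 3.0 2.8 0.4
   vertex 1.6 2.8 3.2
   vertex 2.2 4.8 3.8
  endloop
 endfacet
 facet normal 0.772 0.610 -0.177
  outer loop
   vertex 3.0 2.8 0.4
   vertex 2.2 4.8 3.8
   vertex 4.0 2.0 2.0
  endloop
 endfacet
 facet normal 0.852 0.523 0.039
  outer loop
   vertex 3.4 2.8 4.4
   vertex 4.0 2.0 2.0
   vertex 2.2 4.8 3.8
  endloop
 endfacet
 facet normal 0.878 -0.343 0.334
  outer loop
   vertex 3.0 0.8 3.4
   vertex 4.0 2.0 2.0
   vertex 3.4 2.8 4.4
  endloop
 endfacet
 facet normal -0.743 -0.557 -0.371
  outer loop
   vertex 3.0 0.8 3.4
   vertex 1.6 2.8 3.2
   vertex 3.0 2.8 0.4
  endloop
 endfacet
 facet normal 0.217 -0.812 -0.542
  outer loop
   vertex 3.0 0.8 3.4
   vertex 3.0 2.8 0.4
   vertex 4.0 2.0 2.0
  endloop
 endfacet
 facet normal -0.937 0.194 0.291
  outer loop
   vertex 2.2 3.6 4.6
   vertex 2.2 4.8 3.8
   vertex 1.6 2.8 3.2
  endloop
 endfacet
 facet normal 0.453 0.494 0.742
  outer loop
   vertex 2.2 3.6 4.6
   vertex 3.4 2.8 4.4
   vertex 2.2 4.8 3.8
  endloop
 endfacet
 facet normal -0.707 -0.439 0.554
  outer loop
   vertex 2.2 3.6 4.6
   vertex 1.6 2.8 3.2
   vertex 3.0 0.8 3.4
  endloop
 endfacet
 facet normal -0.132 -0.422 0.897
  outer loop
   vertex 2.2 3.6 4.6
   vertex 3.0 0.8 3.4
   vertex 3.4 2.8 4.4
  endloop
 endfacet
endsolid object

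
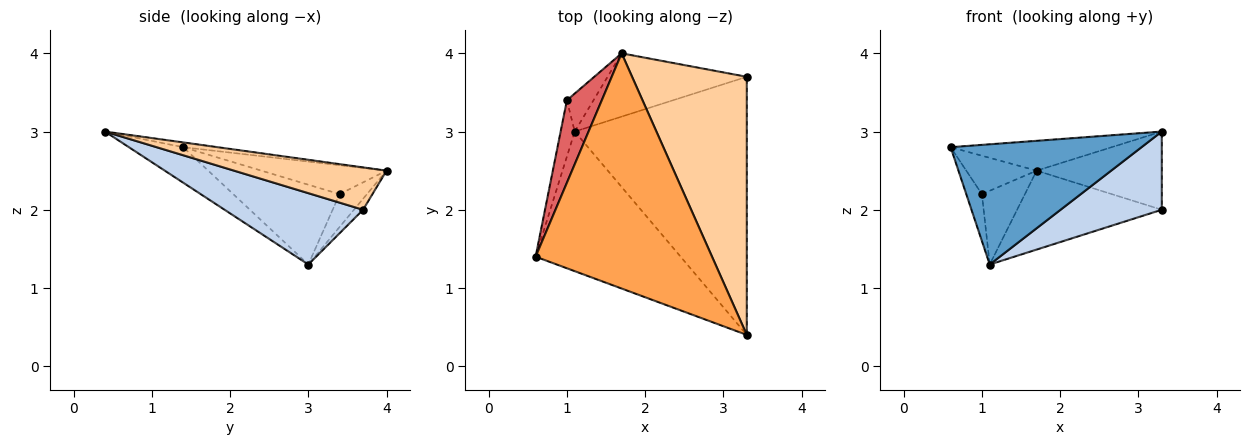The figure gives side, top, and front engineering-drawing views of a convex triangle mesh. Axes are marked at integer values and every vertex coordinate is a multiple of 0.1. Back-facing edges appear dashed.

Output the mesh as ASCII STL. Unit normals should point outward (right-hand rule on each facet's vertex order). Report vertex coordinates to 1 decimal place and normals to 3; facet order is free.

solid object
 facet normal -0.182 -0.642 -0.745
  outer loop
   vertex 1.1 3.0 1.3
   vertex 3.3 0.4 3.0
   vertex 0.6 1.4 2.8
  endloop
 endfacet
 facet normal 0.369 -0.270 -0.890
  outer loop
   vertex 1.1 3.0 1.3
   vertex 3.3 3.7 2.0
   vertex 3.3 0.4 3.0
  endloop
 endfacet
 facet normal -0.027 0.126 0.992
  outer loop
   vertex 1.7 4.0 2.5
   vertex 0.6 1.4 2.8
   vertex 3.3 0.4 3.0
  endloop
 endfacet
 facet normal 0.333 0.273 0.902
  outer loop
   vertex 1.7 4.0 2.5
   vertex 3.3 0.4 3.0
   vertex 3.3 3.7 2.0
  endloop
 endfacet
 facet normal -0.049 0.779 -0.625
  outer loop
   vertex 1.7 4.0 2.5
   vertex 3.3 3.7 2.0
   vertex 1.1 3.0 1.3
  endloop
 endfacet
 facet normal -0.975 0.143 -0.172
  outer loop
   vertex 1.0 3.4 2.2
   vertex 1.1 3.0 1.3
   vertex 0.6 1.4 2.8
  endloop
 endfacet
 facet normal -0.600 0.338 0.725
  outer loop
   vertex 1.0 3.4 2.2
   vertex 0.6 1.4 2.8
   vertex 1.7 4.0 2.5
  endloop
 endfacet
 facet normal -0.492 0.774 -0.399
  outer loop
   vertex 1.0 3.4 2.2
   vertex 1.7 4.0 2.5
   vertex 1.1 3.0 1.3
  endloop
 endfacet
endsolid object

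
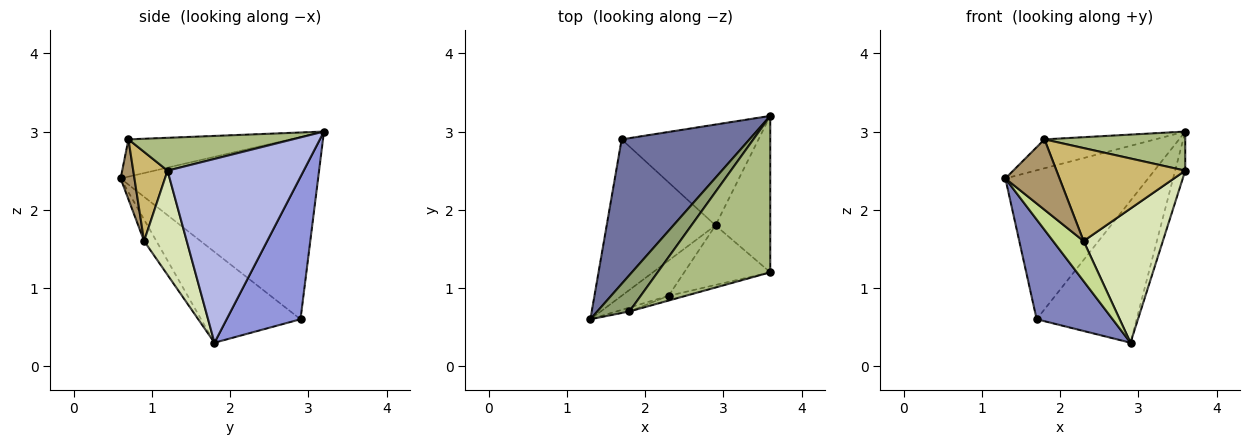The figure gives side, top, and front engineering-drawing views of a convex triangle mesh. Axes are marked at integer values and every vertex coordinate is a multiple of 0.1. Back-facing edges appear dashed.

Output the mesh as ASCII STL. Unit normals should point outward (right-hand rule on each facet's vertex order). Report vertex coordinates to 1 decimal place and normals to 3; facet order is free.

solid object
 facet normal -0.705 0.509 0.494
  outer loop
   vertex 1.7 2.9 0.6
   vertex 1.3 0.6 2.4
   vertex 3.6 3.2 3.0
  endloop
 endfacet
 facet normal -0.575 -0.440 -0.690
  outer loop
   vertex 1.7 2.9 0.6
   vertex 2.9 1.8 0.3
   vertex 1.3 0.6 2.4
  endloop
 endfacet
 facet normal 0.516 0.698 -0.496
  outer loop
   vertex 1.7 2.9 0.6
   vertex 3.6 3.2 3.0
   vertex 2.9 1.8 0.3
  endloop
 endfacet
 facet normal 0.956 0.071 -0.285
  outer loop
   vertex 3.6 1.2 2.5
   vertex 2.9 1.8 0.3
   vertex 3.6 3.2 3.0
  endloop
 endfacet
 facet normal -0.672 0.461 0.580
  outer loop
   vertex 1.8 0.7 2.9
   vertex 3.6 3.2 3.0
   vertex 1.3 0.6 2.4
  endloop
 endfacet
 facet normal 0.272 -0.233 0.933
  outer loop
   vertex 1.8 0.7 2.9
   vertex 3.6 1.2 2.5
   vertex 3.6 3.2 3.0
  endloop
 endfacet
 facet normal -0.289 -0.719 -0.632
  outer loop
   vertex 2.3 0.9 1.6
   vertex 1.3 0.6 2.4
   vertex 2.9 1.8 0.3
  endloop
 endfacet
 facet normal 0.441 -0.820 -0.364
  outer loop
   vertex 2.3 0.9 1.6
   vertex 2.9 1.8 0.3
   vertex 3.6 1.2 2.5
  endloop
 endfacet
 facet normal 0.247 -0.967 -0.054
  outer loop
   vertex 2.3 0.9 1.6
   vertex 1.8 0.7 2.9
   vertex 1.3 0.6 2.4
  endloop
 endfacet
 facet normal 0.257 -0.965 -0.050
  outer loop
   vertex 2.3 0.9 1.6
   vertex 3.6 1.2 2.5
   vertex 1.8 0.7 2.9
  endloop
 endfacet
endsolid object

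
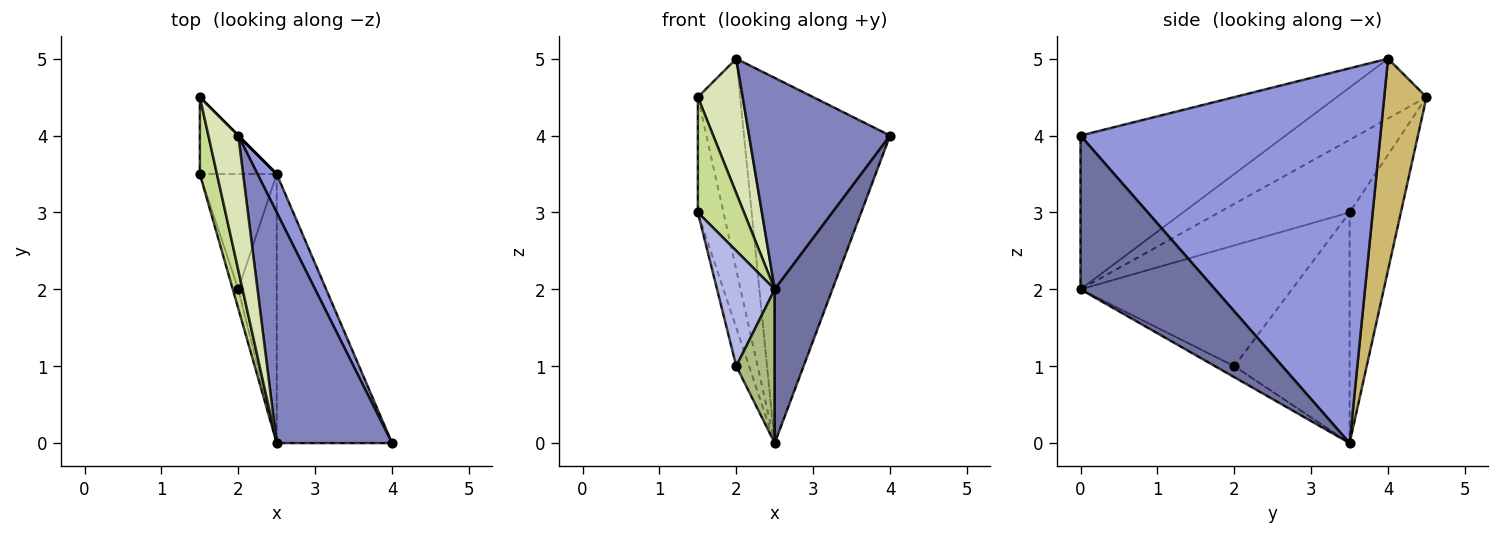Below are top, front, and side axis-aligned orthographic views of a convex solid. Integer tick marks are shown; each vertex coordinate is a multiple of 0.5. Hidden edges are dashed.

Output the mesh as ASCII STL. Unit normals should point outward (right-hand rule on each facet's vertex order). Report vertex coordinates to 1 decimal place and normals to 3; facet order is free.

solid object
 facet normal 0.757 -0.324 -0.568
  outer loop
   vertex 2.5 3.5 0.0
   vertex 4.0 0.0 4.0
   vertex 2.5 0.0 2.0
  endloop
 endfacet
 facet normal -0.701 -0.482 0.526
  outer loop
   vertex 2.0 4.0 5.0
   vertex 2.5 0.0 2.0
   vertex 4.0 0.0 4.0
  endloop
 endfacet
 facet normal 0.898 0.438 0.046
  outer loop
   vertex 2.0 4.0 5.0
   vertex 4.0 0.0 4.0
   vertex 2.5 3.5 0.0
  endloop
 endfacet
 facet normal -0.964 -0.263 -0.044
  outer loop
   vertex 2.0 2.0 1.0
   vertex 2.5 0.0 2.0
   vertex 1.5 3.5 3.0
  endloop
 endfacet
 facet normal -0.943 0.105 -0.314
  outer loop
   vertex 2.0 2.0 1.0
   vertex 1.5 3.5 3.0
   vertex 2.5 3.5 0.0
  endloop
 endfacet
 facet normal -0.241 -0.482 -0.843
  outer loop
   vertex 2.0 2.0 1.0
   vertex 2.5 3.5 0.0
   vertex 2.5 0.0 2.0
  endloop
 endfacet
 facet normal -0.921 -0.325 0.217
  outer loop
   vertex 1.5 4.5 4.5
   vertex 1.5 3.5 3.0
   vertex 2.5 0.0 2.0
  endloop
 endfacet
 facet normal -0.816 -0.408 0.408
  outer loop
   vertex 1.5 4.5 4.5
   vertex 2.5 0.0 2.0
   vertex 2.0 4.0 5.0
  endloop
 endfacet
 facet normal -0.857 0.429 -0.286
  outer loop
   vertex 1.5 4.5 4.5
   vertex 2.5 3.5 0.0
   vertex 1.5 3.5 3.0
  endloop
 endfacet
 facet normal 0.707 0.707 0.000
  outer loop
   vertex 1.5 4.5 4.5
   vertex 2.0 4.0 5.0
   vertex 2.5 3.5 0.0
  endloop
 endfacet
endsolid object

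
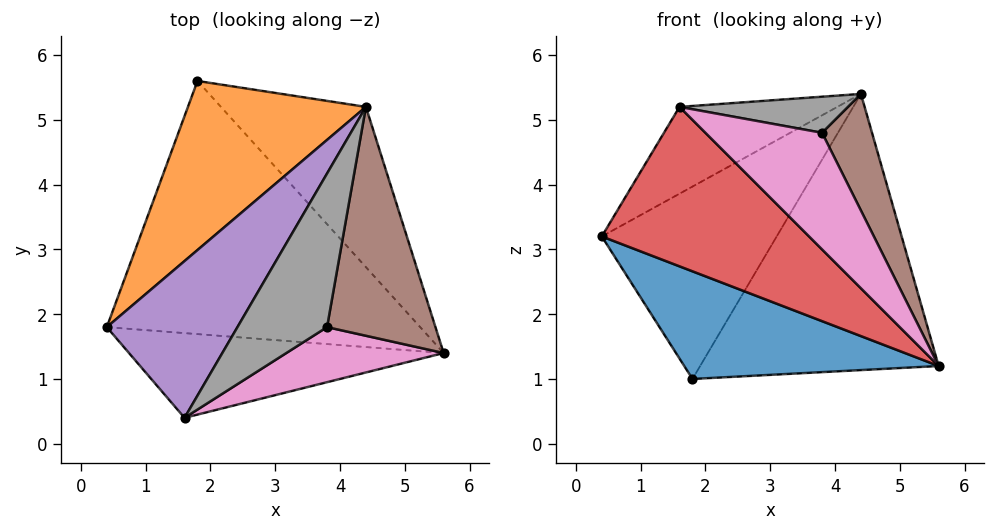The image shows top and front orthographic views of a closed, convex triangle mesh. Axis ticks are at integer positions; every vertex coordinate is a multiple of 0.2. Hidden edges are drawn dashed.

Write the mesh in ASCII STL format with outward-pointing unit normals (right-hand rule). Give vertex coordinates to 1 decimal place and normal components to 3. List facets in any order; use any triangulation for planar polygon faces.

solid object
 facet normal -0.359 -0.365 -0.859
  outer loop
   vertex 1.8 5.6 1.0
   vertex 5.6 1.4 1.2
   vertex 0.4 1.8 3.2
  endloop
 endfacet
 facet normal -0.708 0.531 0.466
  outer loop
   vertex 4.4 5.2 5.4
   vertex 1.8 5.6 1.0
   vertex 0.4 1.8 3.2
  endloop
 endfacet
 facet normal 0.701 0.617 -0.358
  outer loop
   vertex 4.4 5.2 5.4
   vertex 5.6 1.4 1.2
   vertex 1.8 5.6 1.0
  endloop
 endfacet
 facet normal -0.241 -0.857 -0.455
  outer loop
   vertex 1.6 0.4 5.2
   vertex 0.4 1.8 3.2
   vertex 5.6 1.4 1.2
  endloop
 endfacet
 facet normal -0.666 0.361 0.653
  outer loop
   vertex 1.6 0.4 5.2
   vertex 4.4 5.2 5.4
   vertex 0.4 1.8 3.2
  endloop
 endfacet
 facet normal 0.859 -0.232 0.456
  outer loop
   vertex 3.8 1.8 4.8
   vertex 5.6 1.4 1.2
   vertex 4.4 5.2 5.4
  endloop
 endfacet
 facet normal 0.547 -0.757 0.358
  outer loop
   vertex 3.8 1.8 4.8
   vertex 1.6 0.4 5.2
   vertex 5.6 1.4 1.2
  endloop
 endfacet
 facet normal 0.307 -0.218 0.926
  outer loop
   vertex 3.8 1.8 4.8
   vertex 4.4 5.2 5.4
   vertex 1.6 0.4 5.2
  endloop
 endfacet
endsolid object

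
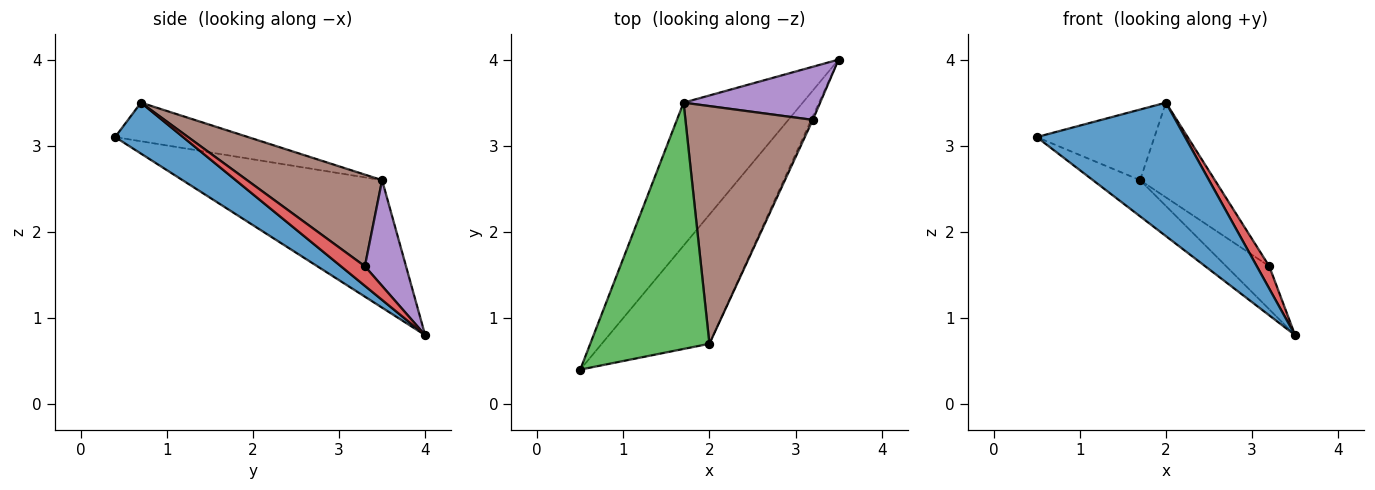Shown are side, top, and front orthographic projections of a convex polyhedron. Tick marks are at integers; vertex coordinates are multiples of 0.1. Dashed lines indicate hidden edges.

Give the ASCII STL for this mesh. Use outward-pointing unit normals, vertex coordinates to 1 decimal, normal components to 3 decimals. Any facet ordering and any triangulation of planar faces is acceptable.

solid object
 facet normal 0.313 -0.683 -0.661
  outer loop
   vertex 2.0 0.7 3.5
   vertex 0.5 0.4 3.1
   vertex 3.5 4.0 0.8
  endloop
 endfacet
 facet normal -0.720 0.170 -0.673
  outer loop
   vertex 1.7 3.5 2.6
   vertex 3.5 4.0 0.8
   vertex 0.5 0.4 3.1
  endloop
 endfacet
 facet normal -0.297 0.263 0.918
  outer loop
   vertex 1.7 3.5 2.6
   vertex 0.5 0.4 3.1
   vertex 2.0 0.7 3.5
  endloop
 endfacet
 facet normal 0.885 -0.460 -0.071
  outer loop
   vertex 3.2 3.3 1.6
   vertex 2.0 0.7 3.5
   vertex 3.5 4.0 0.8
  endloop
 endfacet
 facet normal 0.516 0.540 0.666
  outer loop
   vertex 3.2 3.3 1.6
   vertex 3.5 4.0 0.8
   vertex 1.7 3.5 2.6
  endloop
 endfacet
 facet normal 0.556 0.308 0.772
  outer loop
   vertex 3.2 3.3 1.6
   vertex 1.7 3.5 2.6
   vertex 2.0 0.7 3.5
  endloop
 endfacet
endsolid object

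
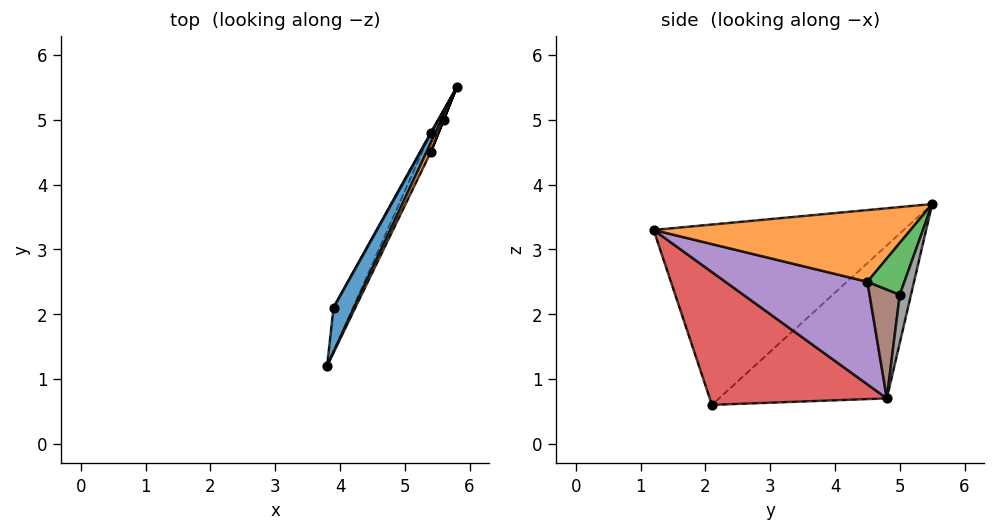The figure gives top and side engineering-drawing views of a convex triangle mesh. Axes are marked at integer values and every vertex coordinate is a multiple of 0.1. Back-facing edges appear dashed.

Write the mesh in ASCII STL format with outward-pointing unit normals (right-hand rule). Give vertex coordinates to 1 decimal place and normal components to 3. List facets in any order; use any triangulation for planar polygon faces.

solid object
 facet normal -0.905 0.412 0.104
  outer loop
   vertex 3.9 2.1 0.6
   vertex 3.8 1.2 3.3
   vertex 5.8 5.5 3.7
  endloop
 endfacet
 facet normal 0.904 -0.425 0.053
  outer loop
   vertex 5.4 4.5 2.5
   vertex 5.8 5.5 3.7
   vertex 3.8 1.2 3.3
  endloop
 endfacet
 facet normal 0.928 -0.371 0.000
  outer loop
   vertex 5.6 5.0 2.3
   vertex 5.8 5.5 3.7
   vertex 5.4 4.5 2.5
  endloop
 endfacet
 facet normal 0.869 -0.478 -0.127
  outer loop
   vertex 5.4 4.8 0.7
   vertex 3.8 1.2 3.3
   vertex 3.9 2.1 0.6
  endloop
 endfacet
 facet normal 0.890 -0.450 -0.075
  outer loop
   vertex 5.4 4.8 0.7
   vertex 5.4 4.5 2.5
   vertex 3.8 1.2 3.3
  endloop
 endfacet
 facet normal 0.917 -0.393 -0.066
  outer loop
   vertex 5.4 4.8 0.7
   vertex 5.6 5.0 2.3
   vertex 5.4 4.5 2.5
  endloop
 endfacet
 facet normal -0.874 0.486 0.003
  outer loop
   vertex 5.4 4.8 0.7
   vertex 3.9 2.1 0.6
   vertex 5.8 5.5 3.7
  endloop
 endfacet
 facet normal 0.991 -0.076 -0.114
  outer loop
   vertex 5.4 4.8 0.7
   vertex 5.8 5.5 3.7
   vertex 5.6 5.0 2.3
  endloop
 endfacet
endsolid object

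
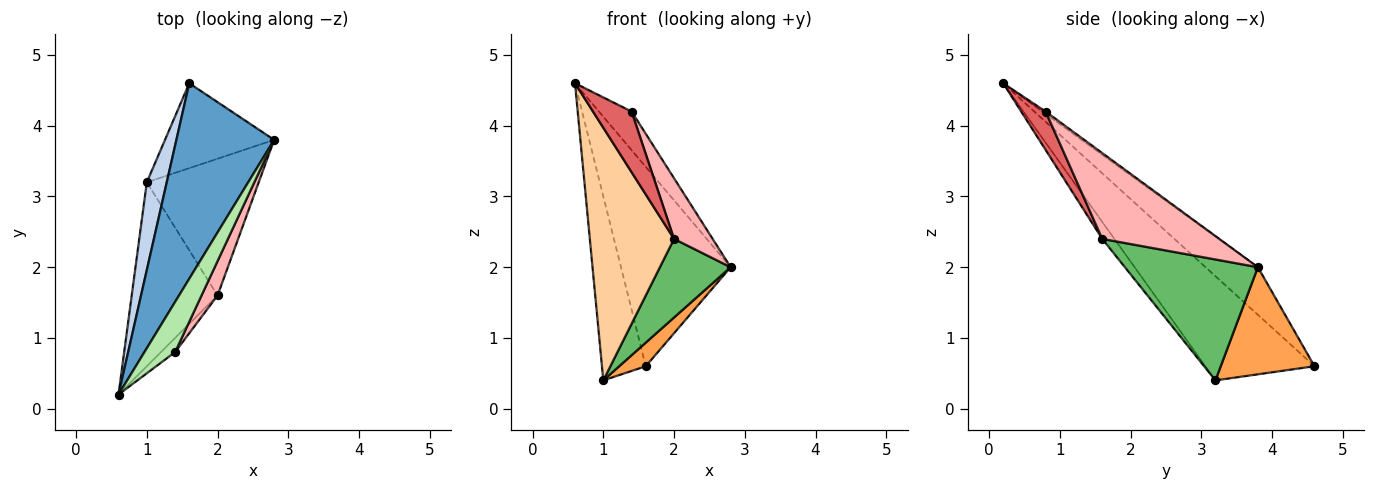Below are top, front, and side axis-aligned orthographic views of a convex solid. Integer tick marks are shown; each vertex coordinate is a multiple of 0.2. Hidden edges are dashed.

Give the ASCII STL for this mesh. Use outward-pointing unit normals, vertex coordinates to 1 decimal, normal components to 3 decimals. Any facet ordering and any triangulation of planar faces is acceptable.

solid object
 facet normal -0.323 0.676 0.663
  outer loop
   vertex 1.6 4.6 0.6
   vertex 0.6 0.2 4.6
   vertex 2.8 3.8 2.0
  endloop
 endfacet
 facet normal -0.914 0.367 0.175
  outer loop
   vertex 1.0 3.2 0.4
   vertex 0.6 0.2 4.6
   vertex 1.6 4.6 0.6
  endloop
 endfacet
 facet normal 0.687 -0.194 -0.700
  outer loop
   vertex 1.0 3.2 0.4
   vertex 1.6 4.6 0.6
   vertex 2.8 3.8 2.0
  endloop
 endfacet
 facet normal -0.116 -0.803 -0.585
  outer loop
   vertex 2.0 1.6 2.4
   vertex 0.6 0.2 4.6
   vertex 1.0 3.2 0.4
  endloop
 endfacet
 facet normal 0.684 -0.364 -0.633
  outer loop
   vertex 2.0 1.6 2.4
   vertex 1.0 3.2 0.4
   vertex 2.8 3.8 2.0
  endloop
 endfacet
 facet normal -0.061 0.609 0.791
  outer loop
   vertex 1.4 0.8 4.2
   vertex 2.8 3.8 2.0
   vertex 0.6 0.2 4.6
  endloop
 endfacet
 facet normal 0.525 -0.829 -0.193
  outer loop
   vertex 1.4 0.8 4.2
   vertex 0.6 0.2 4.6
   vertex 2.0 1.6 2.4
  endloop
 endfacet
 facet normal 0.935 -0.308 0.175
  outer loop
   vertex 1.4 0.8 4.2
   vertex 2.0 1.6 2.4
   vertex 2.8 3.8 2.0
  endloop
 endfacet
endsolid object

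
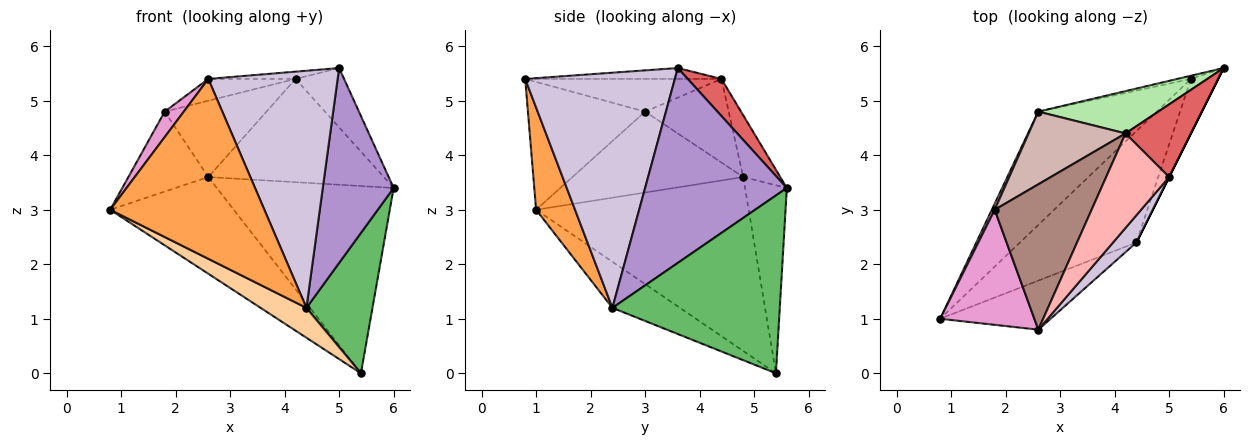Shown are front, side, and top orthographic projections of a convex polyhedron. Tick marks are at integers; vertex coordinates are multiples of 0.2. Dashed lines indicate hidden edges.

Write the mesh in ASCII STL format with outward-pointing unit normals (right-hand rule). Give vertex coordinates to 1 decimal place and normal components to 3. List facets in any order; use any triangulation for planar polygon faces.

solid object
 facet normal -0.745 0.433 -0.507
  outer loop
   vertex 2.6 4.8 3.6
   vertex 5.4 5.4 0.0
   vertex 0.8 1.0 3.0
  endloop
 endfacet
 facet normal -0.230 0.973 -0.017
  outer loop
   vertex 2.6 4.8 3.6
   vertex 6.0 5.6 3.4
   vertex 5.4 5.4 0.0
  endloop
 endfacet
 facet normal 0.237 -0.937 -0.256
  outer loop
   vertex 4.4 2.4 1.2
   vertex 2.6 0.8 5.4
   vertex 0.8 1.0 3.0
  endloop
 endfacet
 facet normal -0.357 -0.242 -0.902
  outer loop
   vertex 4.4 2.4 1.2
   vertex 0.8 1.0 3.0
   vertex 5.4 5.4 0.0
  endloop
 endfacet
 facet normal 0.921 -0.363 -0.141
  outer loop
   vertex 4.4 2.4 1.2
   vertex 5.4 5.4 0.0
   vertex 6.0 5.6 3.4
  endloop
 endfacet
 facet normal -0.192 0.908 0.372
  outer loop
   vertex 4.2 4.4 5.4
   vertex 6.0 5.6 3.4
   vertex 2.6 4.8 3.6
  endloop
 endfacet
 facet normal 0.402 0.579 0.709
  outer loop
   vertex 5.0 3.6 5.6
   vertex 6.0 5.6 3.4
   vertex 4.2 4.4 5.4
  endloop
 endfacet
 facet normal -0.170 0.076 0.983
  outer loop
   vertex 5.0 3.6 5.6
   vertex 4.2 4.4 5.4
   vertex 2.6 0.8 5.4
  endloop
 endfacet
 facet normal 0.894 -0.447 0.000
  outer loop
   vertex 5.0 3.6 5.6
   vertex 4.4 2.4 1.2
   vertex 6.0 5.6 3.4
  endloop
 endfacet
 facet normal 0.754 -0.652 0.075
  outer loop
   vertex 5.0 3.6 5.6
   vertex 2.6 0.8 5.4
   vertex 4.4 2.4 1.2
  endloop
 endfacet
 facet normal -0.317 0.141 0.938
  outer loop
   vertex 1.8 3.0 4.8
   vertex 2.6 0.8 5.4
   vertex 4.2 4.4 5.4
  endloop
 endfacet
 facet normal -0.511 0.622 0.593
  outer loop
   vertex 1.8 3.0 4.8
   vertex 4.2 4.4 5.4
   vertex 2.6 4.8 3.6
  endloop
 endfacet
 facet normal -0.798 -0.130 0.588
  outer loop
   vertex 1.8 3.0 4.8
   vertex 0.8 1.0 3.0
   vertex 2.6 0.8 5.4
  endloop
 endfacet
 facet normal -0.905 0.424 0.032
  outer loop
   vertex 1.8 3.0 4.8
   vertex 2.6 4.8 3.6
   vertex 0.8 1.0 3.0
  endloop
 endfacet
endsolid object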